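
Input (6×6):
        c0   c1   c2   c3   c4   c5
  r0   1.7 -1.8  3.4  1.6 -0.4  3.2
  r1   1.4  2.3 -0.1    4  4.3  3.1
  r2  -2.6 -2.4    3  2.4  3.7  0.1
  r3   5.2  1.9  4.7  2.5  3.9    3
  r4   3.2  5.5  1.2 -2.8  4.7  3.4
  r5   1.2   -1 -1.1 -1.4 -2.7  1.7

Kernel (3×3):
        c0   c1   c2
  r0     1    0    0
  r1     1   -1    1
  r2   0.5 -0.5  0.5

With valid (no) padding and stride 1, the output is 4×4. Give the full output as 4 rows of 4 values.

2.1 3.1 5.75 3.8
8.2 -0.85 7.25 3.6
4.85 -1.95 13.45 1.95
4.65 2.75 12.2 -0.1

Output[0,0]: The receptive field on the input at this output position is [1.7 -1.8 3.4 / 1.4 2.3 -0.1 / -2.6 -2.4 3]. Elementwise product with the kernel and sum: 1.7·1 + 1.4·1 + 2.3·-1 + -0.1·1 + -2.6·0.5 + -2.4·-0.5 + 3·0.5.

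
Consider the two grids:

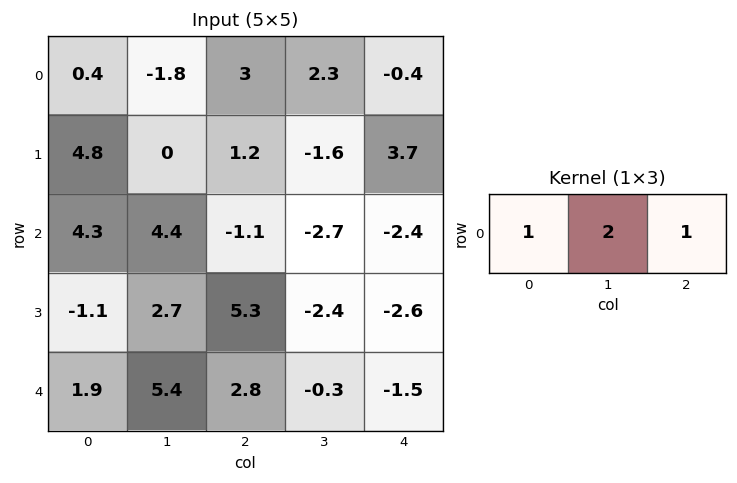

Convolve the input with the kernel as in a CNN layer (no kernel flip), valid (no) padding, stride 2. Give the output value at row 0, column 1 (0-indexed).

7.2

The receptive field on the input at this output position is [3 2.3 -0.4]. Elementwise product with the kernel and sum: 3·1 + 2.3·2 + -0.4·1.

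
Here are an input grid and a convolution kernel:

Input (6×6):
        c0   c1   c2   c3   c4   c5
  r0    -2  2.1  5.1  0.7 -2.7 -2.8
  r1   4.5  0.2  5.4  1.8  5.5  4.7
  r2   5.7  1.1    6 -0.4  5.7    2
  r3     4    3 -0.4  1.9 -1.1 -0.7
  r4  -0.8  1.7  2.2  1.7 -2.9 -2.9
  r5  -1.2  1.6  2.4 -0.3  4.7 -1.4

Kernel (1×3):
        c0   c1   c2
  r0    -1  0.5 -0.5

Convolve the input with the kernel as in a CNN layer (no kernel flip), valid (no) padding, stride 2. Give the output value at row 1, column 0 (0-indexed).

The receptive field on the input at this output position is [5.7 1.1 6]. Elementwise product with the kernel and sum: 5.7·-1 + 1.1·0.5 + 6·-0.5.

-8.15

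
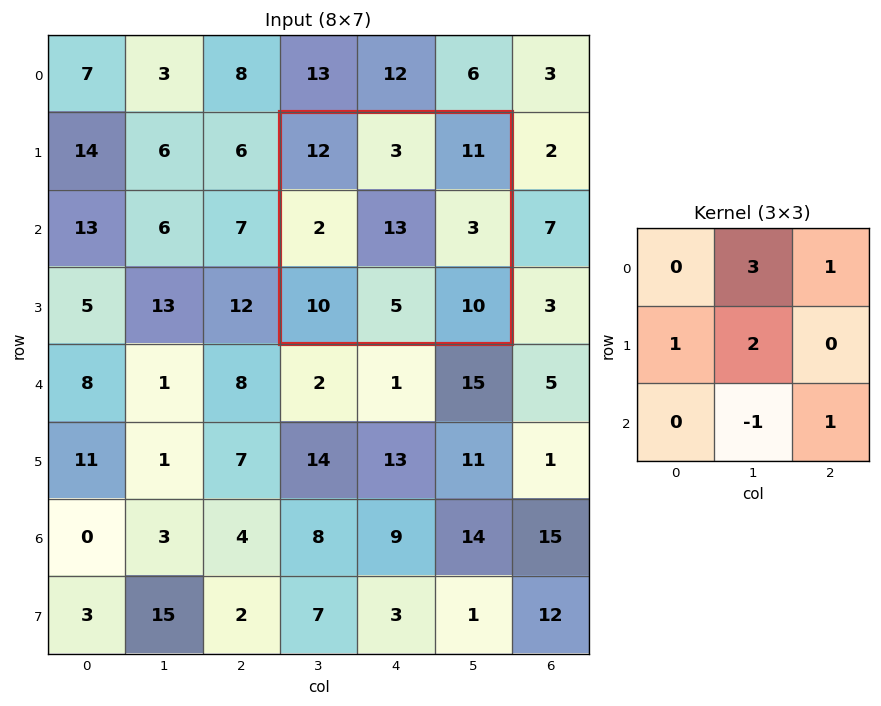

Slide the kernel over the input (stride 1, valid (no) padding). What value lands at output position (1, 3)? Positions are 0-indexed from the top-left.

The receptive field on the input at this output position is [12 3 11 / 2 13 3 / 10 5 10]. Elementwise product with the kernel and sum: 3·3 + 11·1 + 2·1 + 13·2 + 5·-1 + 10·1.

53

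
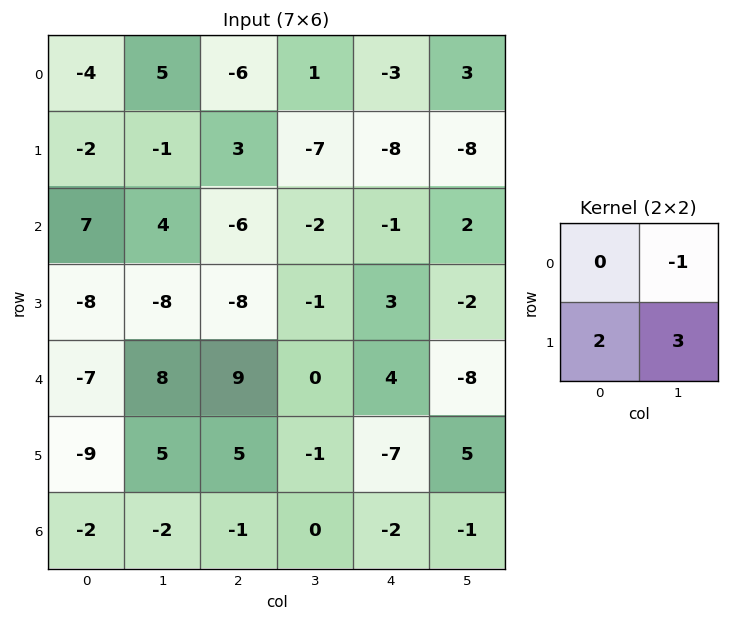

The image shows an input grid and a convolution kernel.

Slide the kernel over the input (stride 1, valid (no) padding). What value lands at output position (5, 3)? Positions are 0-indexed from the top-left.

The receptive field on the input at this output position is [-1 -7 / 0 -2]. Elementwise product with the kernel and sum: -7·-1 + 0·2 + -2·3.

1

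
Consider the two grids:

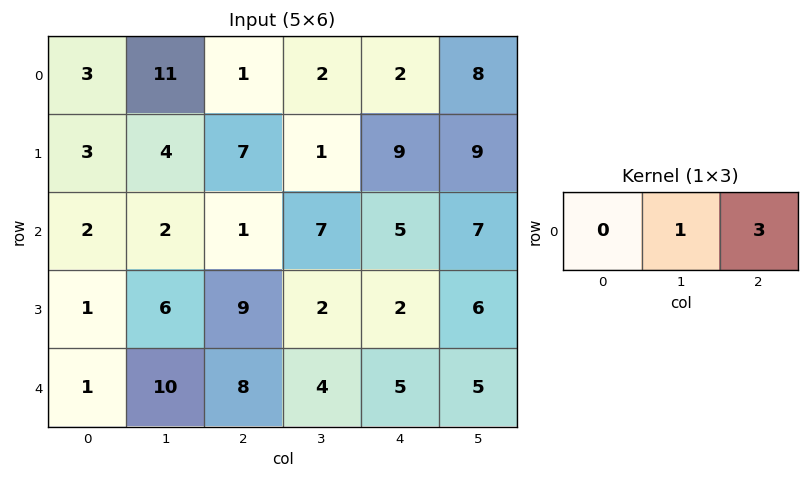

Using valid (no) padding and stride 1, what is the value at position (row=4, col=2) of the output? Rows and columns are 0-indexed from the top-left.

The receptive field on the input at this output position is [8 4 5]. Elementwise product with the kernel and sum: 4·1 + 5·3.

19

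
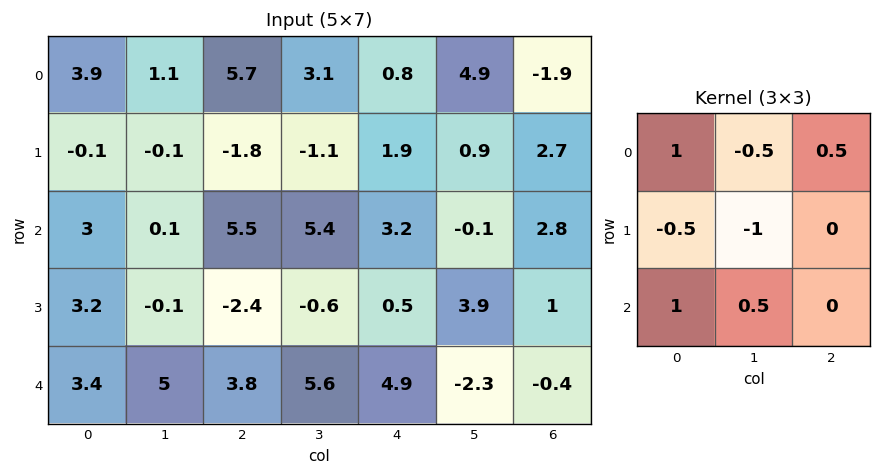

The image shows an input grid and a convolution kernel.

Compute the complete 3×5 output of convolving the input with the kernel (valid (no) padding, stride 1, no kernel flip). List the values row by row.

9.4 4.5 14.75 10.8 -1.3
0.6 -6.6 -11.15 -7.85 3.75
10.1 9.4 12.8 11.6 4.25

Output[0,0]: The receptive field on the input at this output position is [3.9 1.1 5.7 / -0.1 -0.1 -1.8 / 3 0.1 5.5]. Elementwise product with the kernel and sum: 3.9·1 + 1.1·-0.5 + 5.7·0.5 + -0.1·-0.5 + -0.1·-1 + 3·1 + 0.1·0.5.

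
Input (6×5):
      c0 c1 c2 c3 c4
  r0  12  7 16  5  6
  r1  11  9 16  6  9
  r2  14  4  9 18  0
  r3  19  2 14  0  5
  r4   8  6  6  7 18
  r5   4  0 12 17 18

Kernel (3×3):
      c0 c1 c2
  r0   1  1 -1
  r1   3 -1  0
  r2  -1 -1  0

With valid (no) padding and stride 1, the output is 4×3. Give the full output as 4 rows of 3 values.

9 16 30
21 6 8
50 -25 56
21 16 -9

Output[0,0]: The receptive field on the input at this output position is [12 7 16 / 11 9 16 / 14 4 9]. Elementwise product with the kernel and sum: 12·1 + 7·1 + 16·-1 + 11·3 + 9·-1 + 14·-1 + 4·-1.
Output[0,1]: The receptive field on the input at this output position is [7 16 5 / 9 16 6 / 4 9 18]. Elementwise product with the kernel and sum: 7·1 + 16·1 + 5·-1 + 9·3 + 16·-1 + 4·-1 + 9·-1.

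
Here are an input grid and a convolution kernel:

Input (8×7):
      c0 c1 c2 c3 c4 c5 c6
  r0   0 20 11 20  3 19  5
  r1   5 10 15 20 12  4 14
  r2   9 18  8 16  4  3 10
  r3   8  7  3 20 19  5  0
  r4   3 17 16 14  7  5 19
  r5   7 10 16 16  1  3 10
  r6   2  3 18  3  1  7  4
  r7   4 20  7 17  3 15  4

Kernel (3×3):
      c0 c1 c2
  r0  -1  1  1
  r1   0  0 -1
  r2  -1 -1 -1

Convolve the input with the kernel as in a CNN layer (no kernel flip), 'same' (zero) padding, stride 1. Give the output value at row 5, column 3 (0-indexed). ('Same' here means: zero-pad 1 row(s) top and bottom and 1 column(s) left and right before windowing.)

-18

The receptive field on the zero-padded input at this output position is [16 14 7 / 16 16 1 / 18 3 1]. Elementwise product with the kernel and sum: 16·-1 + 14·1 + 7·1 + 1·-1 + 18·-1 + 3·-1 + 1·-1.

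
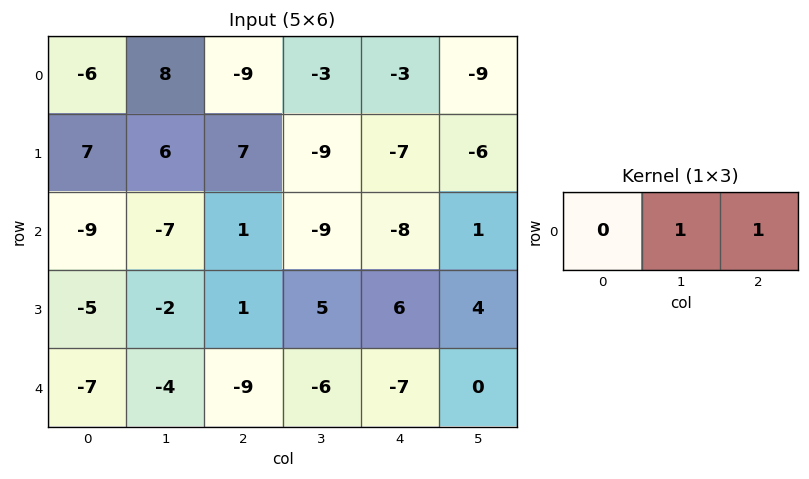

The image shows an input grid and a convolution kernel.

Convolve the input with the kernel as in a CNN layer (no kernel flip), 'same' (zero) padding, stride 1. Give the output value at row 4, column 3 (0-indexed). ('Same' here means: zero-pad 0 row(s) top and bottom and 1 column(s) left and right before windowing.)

The receptive field on the zero-padded input at this output position is [-9 -6 -7]. Elementwise product with the kernel and sum: -6·1 + -7·1.

-13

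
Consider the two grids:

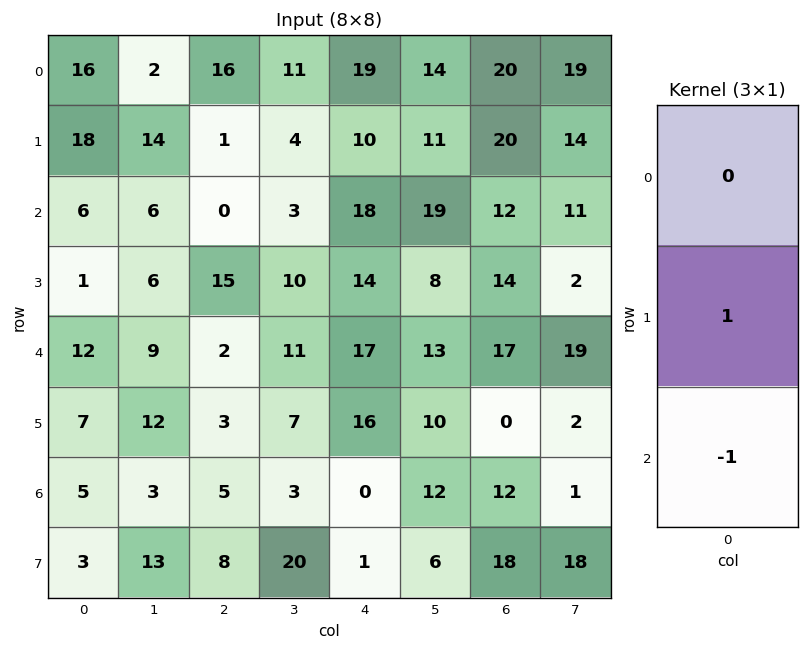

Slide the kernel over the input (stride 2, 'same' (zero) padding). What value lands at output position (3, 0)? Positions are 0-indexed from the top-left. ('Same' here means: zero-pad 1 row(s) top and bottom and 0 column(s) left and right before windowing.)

The receptive field on the zero-padded input at this output position is [7 / 5 / 3]. Elementwise product with the kernel and sum: 5·1 + 3·-1.

2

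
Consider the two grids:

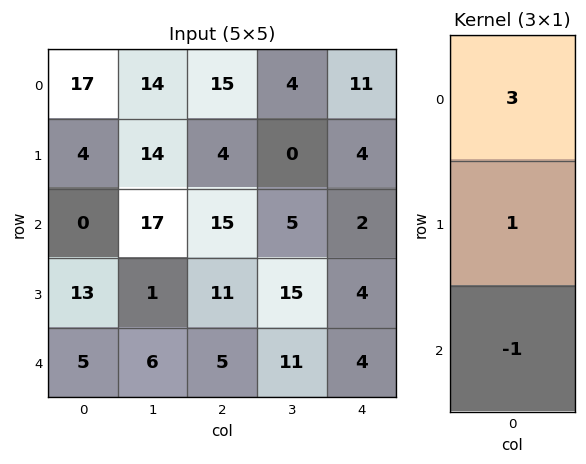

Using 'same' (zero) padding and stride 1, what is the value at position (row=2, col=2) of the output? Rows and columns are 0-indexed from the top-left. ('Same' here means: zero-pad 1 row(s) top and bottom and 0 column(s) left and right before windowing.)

16

The receptive field on the zero-padded input at this output position is [4 / 15 / 11]. Elementwise product with the kernel and sum: 4·3 + 15·1 + 11·-1.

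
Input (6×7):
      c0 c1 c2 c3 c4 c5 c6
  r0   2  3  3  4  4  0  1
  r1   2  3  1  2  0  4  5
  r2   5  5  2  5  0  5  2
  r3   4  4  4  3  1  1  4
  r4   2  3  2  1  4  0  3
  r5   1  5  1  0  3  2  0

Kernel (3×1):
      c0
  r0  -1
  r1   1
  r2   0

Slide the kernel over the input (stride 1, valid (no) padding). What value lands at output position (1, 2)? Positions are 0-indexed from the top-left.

The receptive field on the input at this output position is [1 / 2 / 4]. Elementwise product with the kernel and sum: 1·-1 + 2·1.

1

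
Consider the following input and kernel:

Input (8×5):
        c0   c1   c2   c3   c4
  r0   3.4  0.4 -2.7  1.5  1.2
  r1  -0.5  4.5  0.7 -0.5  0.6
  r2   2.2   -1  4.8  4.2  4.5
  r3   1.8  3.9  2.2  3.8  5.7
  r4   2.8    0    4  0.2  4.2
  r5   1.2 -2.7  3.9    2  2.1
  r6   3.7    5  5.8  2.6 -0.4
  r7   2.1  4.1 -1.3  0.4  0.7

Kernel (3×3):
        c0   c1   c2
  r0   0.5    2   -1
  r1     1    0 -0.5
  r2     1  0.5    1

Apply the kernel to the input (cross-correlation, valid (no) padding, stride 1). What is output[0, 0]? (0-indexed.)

10.85

The receptive field on the input at this output position is [3.4 0.4 -2.7 / -0.5 4.5 0.7 / 2.2 -1 4.8]. Elementwise product with the kernel and sum: 3.4·0.5 + 0.4·2 + -2.7·-1 + -0.5·1 + 0.7·-0.5 + 2.2·1 + -1·0.5 + 4.8·1.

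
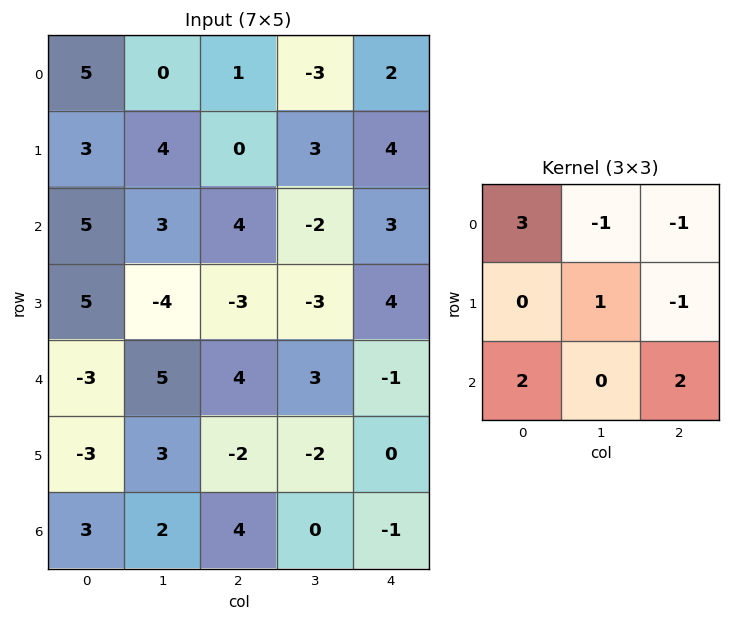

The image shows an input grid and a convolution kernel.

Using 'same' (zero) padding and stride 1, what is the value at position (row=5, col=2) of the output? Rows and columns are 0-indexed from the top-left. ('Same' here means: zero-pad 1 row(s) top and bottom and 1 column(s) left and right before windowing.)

12

The receptive field on the zero-padded input at this output position is [5 4 3 / 3 -2 -2 / 2 4 0]. Elementwise product with the kernel and sum: 5·3 + 4·-1 + 3·-1 + -2·1 + -2·-1 + 2·2 + 0·2.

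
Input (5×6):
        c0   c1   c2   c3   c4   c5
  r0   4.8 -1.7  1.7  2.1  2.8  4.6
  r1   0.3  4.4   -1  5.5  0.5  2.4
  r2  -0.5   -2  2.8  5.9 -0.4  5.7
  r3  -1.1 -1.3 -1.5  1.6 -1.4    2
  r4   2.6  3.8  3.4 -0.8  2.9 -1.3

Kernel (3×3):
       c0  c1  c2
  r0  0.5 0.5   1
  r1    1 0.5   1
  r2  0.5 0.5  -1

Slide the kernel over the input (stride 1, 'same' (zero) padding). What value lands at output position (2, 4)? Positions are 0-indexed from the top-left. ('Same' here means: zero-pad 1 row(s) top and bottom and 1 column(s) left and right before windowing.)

The receptive field on the zero-padded input at this output position is [5.5 0.5 2.4 / 5.9 -0.4 5.7 / 1.6 -1.4 2]. Elementwise product with the kernel and sum: 5.5·0.5 + 0.5·0.5 + 2.4·1 + 5.9·1 + -0.4·0.5 + 5.7·1 + 1.6·0.5 + -1.4·0.5 + 2·-1.

14.9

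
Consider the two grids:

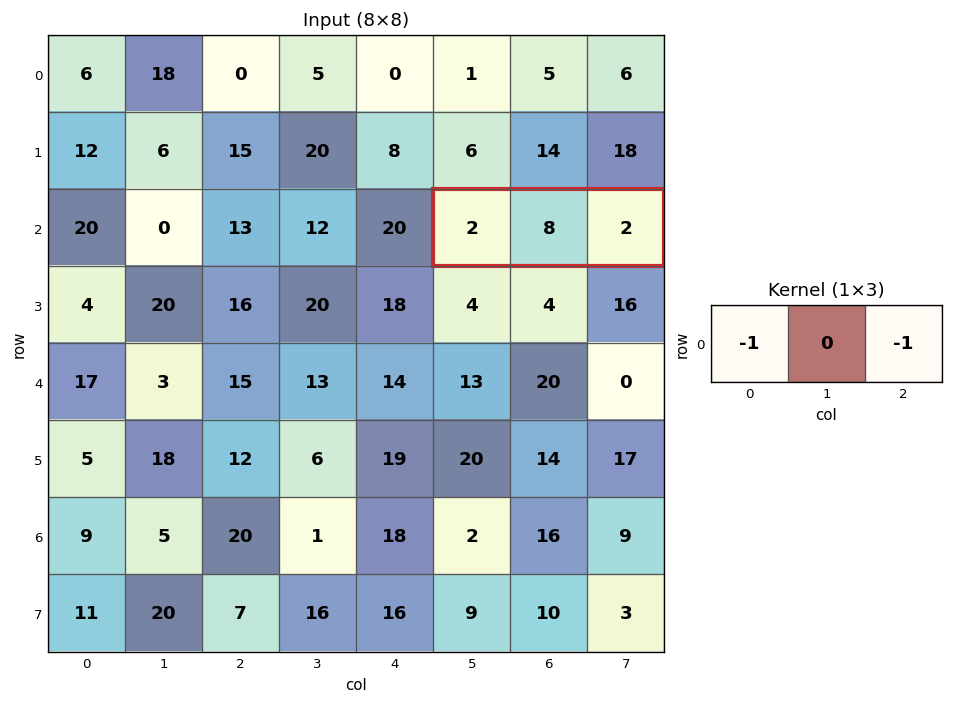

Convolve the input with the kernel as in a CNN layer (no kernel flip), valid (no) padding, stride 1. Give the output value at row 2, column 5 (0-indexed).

-4

The receptive field on the input at this output position is [2 8 2]. Elementwise product with the kernel and sum: 2·-1 + 2·-1.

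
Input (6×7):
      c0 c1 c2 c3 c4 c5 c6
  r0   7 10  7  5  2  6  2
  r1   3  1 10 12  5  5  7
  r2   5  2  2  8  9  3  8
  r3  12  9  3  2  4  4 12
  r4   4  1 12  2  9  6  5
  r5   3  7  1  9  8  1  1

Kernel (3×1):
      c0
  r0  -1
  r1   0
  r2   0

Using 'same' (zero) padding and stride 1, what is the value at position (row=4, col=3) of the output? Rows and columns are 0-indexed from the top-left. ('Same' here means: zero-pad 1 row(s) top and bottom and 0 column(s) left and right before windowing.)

The receptive field on the zero-padded input at this output position is [2 / 2 / 9]. Elementwise product with the kernel and sum: 2·-1.

-2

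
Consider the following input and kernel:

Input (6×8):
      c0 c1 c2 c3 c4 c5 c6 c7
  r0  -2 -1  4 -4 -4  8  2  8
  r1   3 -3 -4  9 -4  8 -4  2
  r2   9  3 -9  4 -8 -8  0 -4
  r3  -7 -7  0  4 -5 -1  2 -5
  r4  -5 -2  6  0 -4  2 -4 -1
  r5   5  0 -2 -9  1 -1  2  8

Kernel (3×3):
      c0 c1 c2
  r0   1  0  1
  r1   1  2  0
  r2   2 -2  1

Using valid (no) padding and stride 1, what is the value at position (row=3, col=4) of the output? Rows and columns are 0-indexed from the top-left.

The receptive field on the input at this output position is [-5 -1 2 / -4 2 -4 / 1 -1 2]. Elementwise product with the kernel and sum: -5·1 + 2·1 + -4·1 + 2·2 + 1·2 + -1·-2 + 2·1.

3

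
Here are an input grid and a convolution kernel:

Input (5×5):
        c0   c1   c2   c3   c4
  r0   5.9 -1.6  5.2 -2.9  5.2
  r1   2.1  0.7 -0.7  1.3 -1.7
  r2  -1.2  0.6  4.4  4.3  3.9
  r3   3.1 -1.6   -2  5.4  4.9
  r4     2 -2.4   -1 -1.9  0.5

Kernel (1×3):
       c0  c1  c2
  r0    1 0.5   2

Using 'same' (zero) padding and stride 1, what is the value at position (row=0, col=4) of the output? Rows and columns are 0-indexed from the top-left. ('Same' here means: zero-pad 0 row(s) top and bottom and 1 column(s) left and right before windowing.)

The receptive field on the zero-padded input at this output position is [-2.9 5.2 0]. Elementwise product with the kernel and sum: -2.9·1 + 5.2·0.5 + 0·2.

-0.3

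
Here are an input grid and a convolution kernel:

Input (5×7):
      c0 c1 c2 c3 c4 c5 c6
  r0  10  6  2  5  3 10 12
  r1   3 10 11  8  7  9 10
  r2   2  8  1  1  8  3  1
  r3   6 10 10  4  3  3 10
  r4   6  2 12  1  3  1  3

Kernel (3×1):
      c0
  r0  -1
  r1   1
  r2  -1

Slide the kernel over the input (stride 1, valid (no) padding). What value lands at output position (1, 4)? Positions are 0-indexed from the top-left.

The receptive field on the input at this output position is [7 / 8 / 3]. Elementwise product with the kernel and sum: 7·-1 + 8·1 + 3·-1.

-2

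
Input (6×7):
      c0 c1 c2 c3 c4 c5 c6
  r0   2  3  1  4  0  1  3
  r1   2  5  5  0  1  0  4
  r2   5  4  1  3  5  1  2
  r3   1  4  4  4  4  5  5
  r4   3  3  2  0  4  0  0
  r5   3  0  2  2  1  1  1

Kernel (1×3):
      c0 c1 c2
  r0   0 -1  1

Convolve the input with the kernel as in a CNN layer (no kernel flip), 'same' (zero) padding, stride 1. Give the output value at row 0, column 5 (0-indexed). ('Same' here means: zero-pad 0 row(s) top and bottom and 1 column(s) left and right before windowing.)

2

The receptive field on the zero-padded input at this output position is [0 1 3]. Elementwise product with the kernel and sum: 1·-1 + 3·1.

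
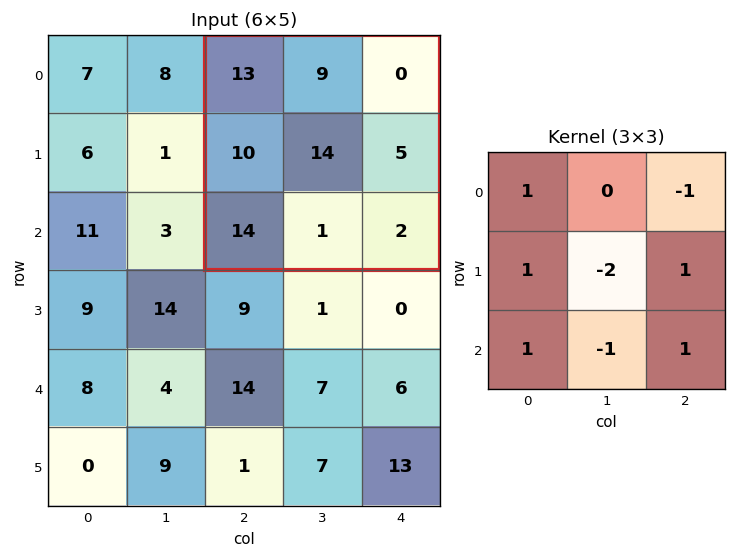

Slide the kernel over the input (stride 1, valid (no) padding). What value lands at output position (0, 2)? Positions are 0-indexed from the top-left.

15

The receptive field on the input at this output position is [13 9 0 / 10 14 5 / 14 1 2]. Elementwise product with the kernel and sum: 13·1 + 0·-1 + 10·1 + 14·-2 + 5·1 + 14·1 + 1·-1 + 2·1.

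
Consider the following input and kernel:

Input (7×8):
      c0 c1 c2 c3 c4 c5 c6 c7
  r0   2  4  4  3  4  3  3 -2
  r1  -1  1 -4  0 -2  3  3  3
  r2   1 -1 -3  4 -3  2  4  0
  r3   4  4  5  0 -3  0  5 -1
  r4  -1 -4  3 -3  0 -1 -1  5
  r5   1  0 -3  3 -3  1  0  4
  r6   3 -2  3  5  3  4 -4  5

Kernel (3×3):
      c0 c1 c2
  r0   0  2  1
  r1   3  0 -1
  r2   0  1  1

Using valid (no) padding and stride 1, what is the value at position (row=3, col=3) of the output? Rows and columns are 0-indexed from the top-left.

-16

The receptive field on the input at this output position is [0 -3 0 / -3 0 -1 / 3 -3 1]. Elementwise product with the kernel and sum: -3·2 + 0·1 + -3·3 + -1·-1 + -3·1 + 1·1.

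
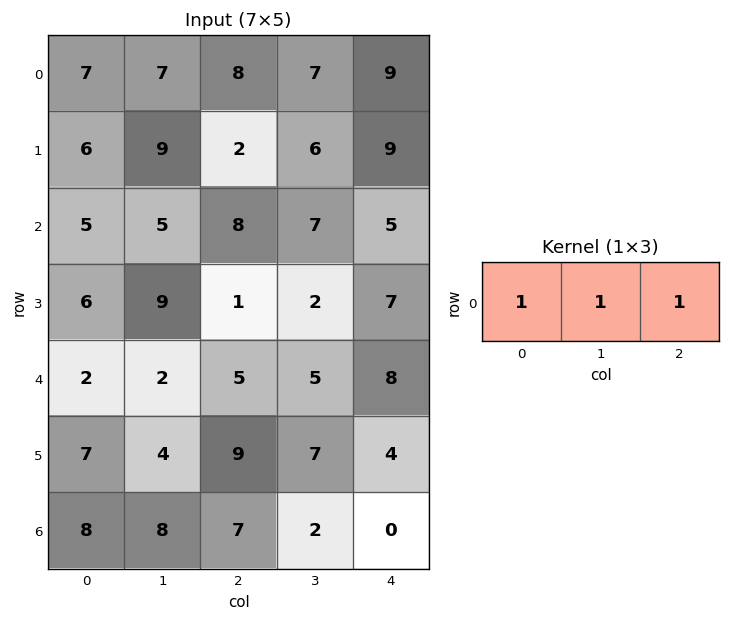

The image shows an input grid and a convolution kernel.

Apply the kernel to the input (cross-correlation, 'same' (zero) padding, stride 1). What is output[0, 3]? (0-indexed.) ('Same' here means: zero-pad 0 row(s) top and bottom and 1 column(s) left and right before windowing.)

The receptive field on the zero-padded input at this output position is [8 7 9]. Elementwise product with the kernel and sum: 8·1 + 7·1 + 9·1.

24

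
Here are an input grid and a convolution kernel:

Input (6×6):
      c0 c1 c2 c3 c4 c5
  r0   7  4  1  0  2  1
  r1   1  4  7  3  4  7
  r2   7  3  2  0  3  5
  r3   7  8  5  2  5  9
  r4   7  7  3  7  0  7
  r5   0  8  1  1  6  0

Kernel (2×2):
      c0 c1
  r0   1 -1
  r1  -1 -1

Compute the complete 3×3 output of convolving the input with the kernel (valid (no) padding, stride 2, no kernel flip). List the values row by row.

-2 -9 -10
-11 -5 -16
-8 -6 -13

Output[0,0]: The receptive field on the input at this output position is [7 4 / 1 4]. Elementwise product with the kernel and sum: 7·1 + 4·-1 + 1·-1 + 4·-1.
Output[0,1]: The receptive field on the input at this output position is [1 0 / 7 3]. Elementwise product with the kernel and sum: 1·1 + 0·-1 + 7·-1 + 3·-1.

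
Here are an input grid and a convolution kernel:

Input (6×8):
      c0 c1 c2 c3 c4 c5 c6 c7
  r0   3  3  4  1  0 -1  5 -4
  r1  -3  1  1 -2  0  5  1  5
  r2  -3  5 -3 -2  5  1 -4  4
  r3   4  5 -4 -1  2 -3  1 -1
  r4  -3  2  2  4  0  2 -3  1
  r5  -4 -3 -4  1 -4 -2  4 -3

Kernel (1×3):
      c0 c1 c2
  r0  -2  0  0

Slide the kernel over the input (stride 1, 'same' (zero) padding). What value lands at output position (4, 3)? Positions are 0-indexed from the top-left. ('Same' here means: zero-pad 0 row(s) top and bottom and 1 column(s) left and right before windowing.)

The receptive field on the zero-padded input at this output position is [2 4 0]. Elementwise product with the kernel and sum: 2·-2.

-4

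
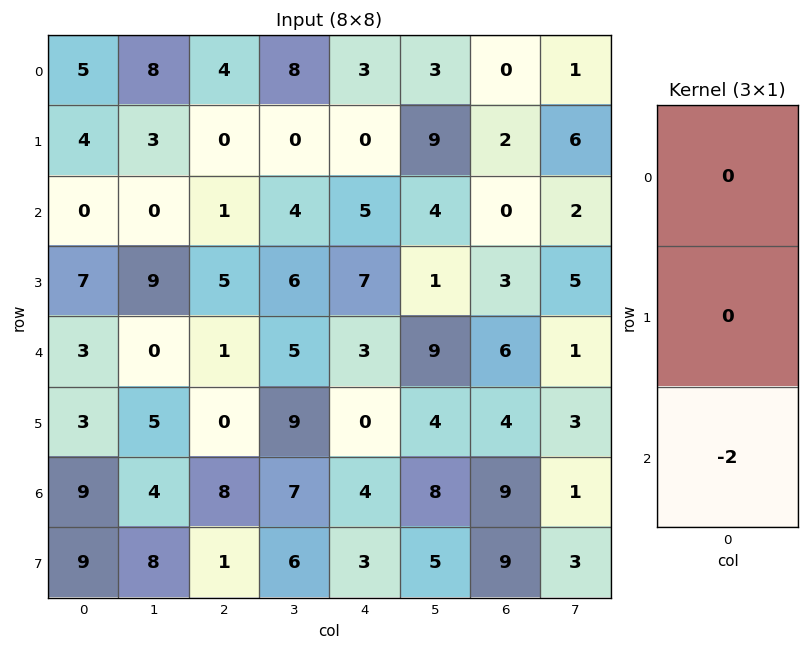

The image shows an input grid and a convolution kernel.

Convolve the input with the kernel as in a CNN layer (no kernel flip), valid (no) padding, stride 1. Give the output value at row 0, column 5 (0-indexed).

-8

The receptive field on the input at this output position is [3 / 9 / 4]. Elementwise product with the kernel and sum: 4·-2.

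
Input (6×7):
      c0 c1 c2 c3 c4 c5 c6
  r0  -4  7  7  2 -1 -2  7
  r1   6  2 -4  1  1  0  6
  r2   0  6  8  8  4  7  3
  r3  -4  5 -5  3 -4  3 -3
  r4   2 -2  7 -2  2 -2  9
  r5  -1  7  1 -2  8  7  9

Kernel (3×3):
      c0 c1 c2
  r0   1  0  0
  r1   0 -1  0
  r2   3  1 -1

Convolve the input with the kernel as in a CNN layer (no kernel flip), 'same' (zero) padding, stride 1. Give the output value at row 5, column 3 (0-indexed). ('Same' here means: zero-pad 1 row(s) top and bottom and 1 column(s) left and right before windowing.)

The receptive field on the zero-padded input at this output position is [7 -2 2 / 1 -2 8 / 0 0 0]. Elementwise product with the kernel and sum: 7·1 + -2·-1 + 0·3 + 0·1 + 0·-1.

9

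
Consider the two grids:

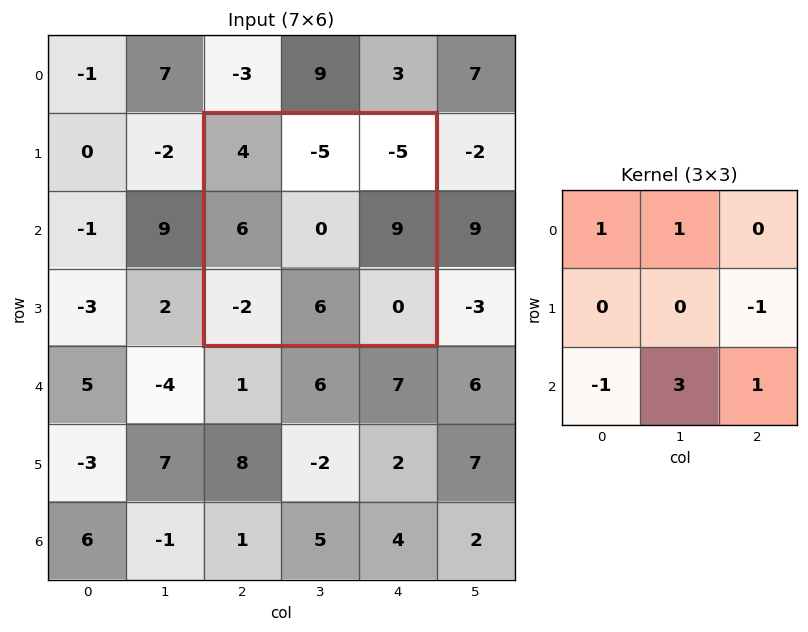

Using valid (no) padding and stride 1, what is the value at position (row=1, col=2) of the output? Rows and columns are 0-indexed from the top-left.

10

The receptive field on the input at this output position is [4 -5 -5 / 6 0 9 / -2 6 0]. Elementwise product with the kernel and sum: 4·1 + -5·1 + 9·-1 + -2·-1 + 6·3 + 0·1.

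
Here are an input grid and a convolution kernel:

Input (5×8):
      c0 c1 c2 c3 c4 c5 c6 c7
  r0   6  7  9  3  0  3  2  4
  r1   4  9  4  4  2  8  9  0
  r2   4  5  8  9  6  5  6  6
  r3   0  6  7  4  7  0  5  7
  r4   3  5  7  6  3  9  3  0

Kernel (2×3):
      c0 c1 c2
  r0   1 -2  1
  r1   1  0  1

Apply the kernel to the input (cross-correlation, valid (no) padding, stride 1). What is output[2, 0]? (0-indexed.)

9

The receptive field on the input at this output position is [4 5 8 / 0 6 7]. Elementwise product with the kernel and sum: 4·1 + 5·-2 + 8·1 + 0·1 + 7·1.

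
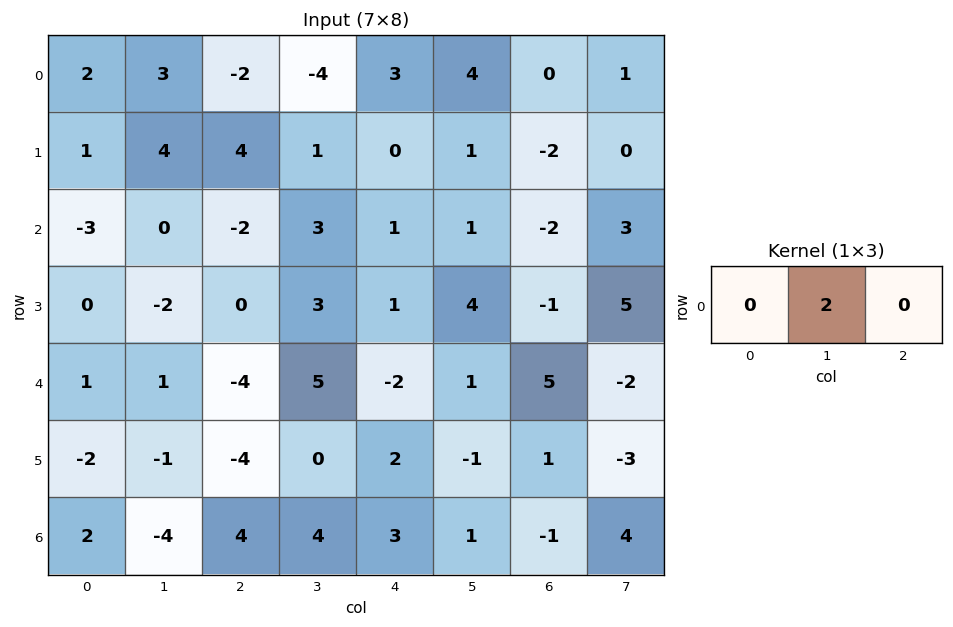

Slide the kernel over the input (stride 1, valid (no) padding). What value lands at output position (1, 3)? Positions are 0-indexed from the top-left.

0

The receptive field on the input at this output position is [1 0 1]. Elementwise product with the kernel and sum: 0·2.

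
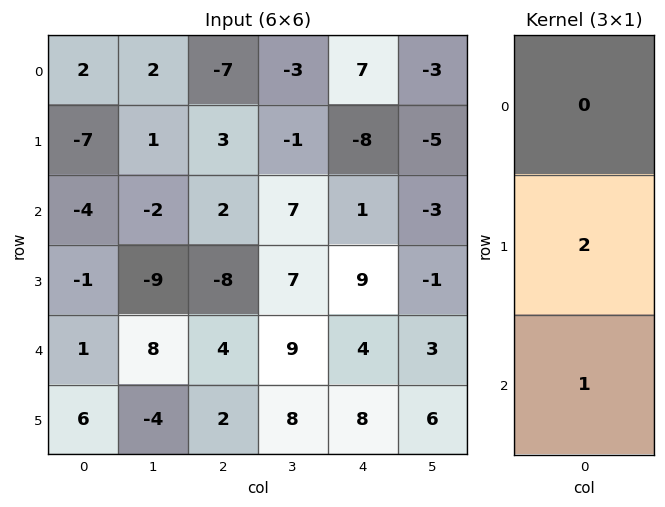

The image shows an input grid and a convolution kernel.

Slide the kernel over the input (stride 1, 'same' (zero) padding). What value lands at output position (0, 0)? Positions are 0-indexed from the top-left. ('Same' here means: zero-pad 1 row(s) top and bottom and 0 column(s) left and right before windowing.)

The receptive field on the zero-padded input at this output position is [0 / 2 / -7]. Elementwise product with the kernel and sum: 2·2 + -7·1.

-3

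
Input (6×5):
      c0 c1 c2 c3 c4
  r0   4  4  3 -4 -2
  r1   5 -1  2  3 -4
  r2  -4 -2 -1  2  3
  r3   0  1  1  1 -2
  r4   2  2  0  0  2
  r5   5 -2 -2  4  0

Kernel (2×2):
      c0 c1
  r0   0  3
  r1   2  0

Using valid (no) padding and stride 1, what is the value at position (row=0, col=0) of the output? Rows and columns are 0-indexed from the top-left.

The receptive field on the input at this output position is [4 4 / 5 -1]. Elementwise product with the kernel and sum: 4·3 + 5·2.

22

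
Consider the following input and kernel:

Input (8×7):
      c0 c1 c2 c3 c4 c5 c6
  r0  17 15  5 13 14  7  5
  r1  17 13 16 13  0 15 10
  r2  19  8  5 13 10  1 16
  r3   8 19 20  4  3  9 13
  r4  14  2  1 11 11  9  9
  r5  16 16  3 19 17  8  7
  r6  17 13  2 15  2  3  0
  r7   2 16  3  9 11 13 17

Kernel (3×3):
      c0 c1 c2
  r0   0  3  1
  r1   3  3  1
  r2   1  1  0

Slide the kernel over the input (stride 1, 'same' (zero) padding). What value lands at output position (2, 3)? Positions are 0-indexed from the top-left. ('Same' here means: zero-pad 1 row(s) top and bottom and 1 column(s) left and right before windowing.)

The receptive field on the zero-padded input at this output position is [16 13 0 / 5 13 10 / 20 4 3]. Elementwise product with the kernel and sum: 13·3 + 0·1 + 5·3 + 13·3 + 10·1 + 20·1 + 4·1.

127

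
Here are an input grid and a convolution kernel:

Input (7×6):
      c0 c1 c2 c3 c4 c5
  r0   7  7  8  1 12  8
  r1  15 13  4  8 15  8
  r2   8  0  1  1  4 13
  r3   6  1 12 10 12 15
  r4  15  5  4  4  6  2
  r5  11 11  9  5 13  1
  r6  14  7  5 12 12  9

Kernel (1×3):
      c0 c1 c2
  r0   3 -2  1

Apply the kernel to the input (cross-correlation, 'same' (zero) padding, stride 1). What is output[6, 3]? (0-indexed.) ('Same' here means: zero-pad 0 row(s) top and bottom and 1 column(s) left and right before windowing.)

3

The receptive field on the zero-padded input at this output position is [5 12 12]. Elementwise product with the kernel and sum: 5·3 + 12·-2 + 12·1.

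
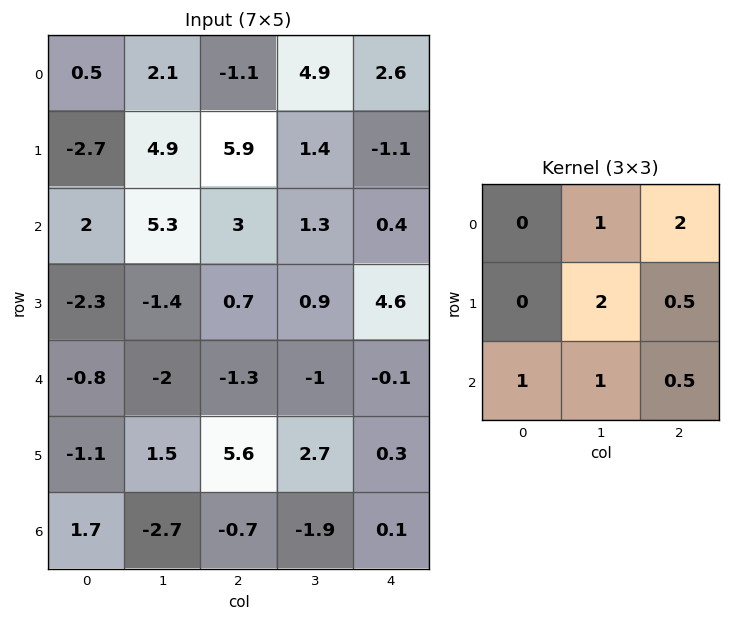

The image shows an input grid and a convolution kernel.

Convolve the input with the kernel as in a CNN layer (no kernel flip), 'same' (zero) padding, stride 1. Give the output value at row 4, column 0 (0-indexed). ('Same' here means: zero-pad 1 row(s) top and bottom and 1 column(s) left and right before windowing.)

-8.05

The receptive field on the zero-padded input at this output position is [0 -2.3 -1.4 / 0 -0.8 -2 / 0 -1.1 1.5]. Elementwise product with the kernel and sum: -2.3·1 + -1.4·2 + -0.8·2 + -2·0.5 + 0·1 + -1.1·1 + 1.5·0.5.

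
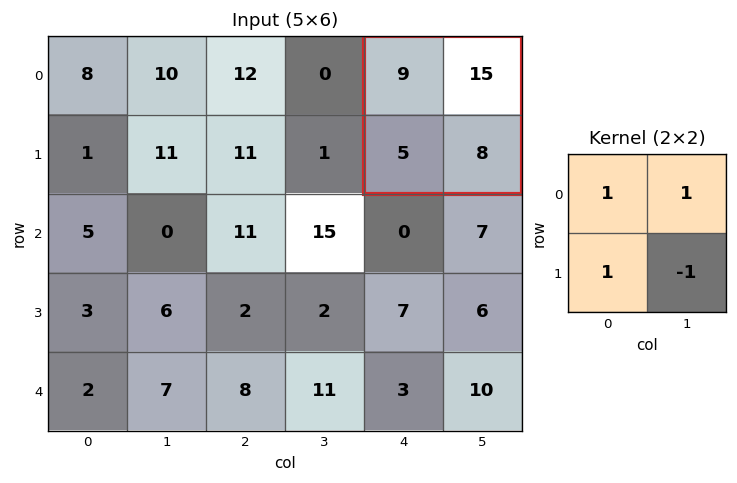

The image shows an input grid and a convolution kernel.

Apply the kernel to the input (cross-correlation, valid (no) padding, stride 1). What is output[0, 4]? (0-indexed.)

The receptive field on the input at this output position is [9 15 / 5 8]. Elementwise product with the kernel and sum: 9·1 + 15·1 + 5·1 + 8·-1.

21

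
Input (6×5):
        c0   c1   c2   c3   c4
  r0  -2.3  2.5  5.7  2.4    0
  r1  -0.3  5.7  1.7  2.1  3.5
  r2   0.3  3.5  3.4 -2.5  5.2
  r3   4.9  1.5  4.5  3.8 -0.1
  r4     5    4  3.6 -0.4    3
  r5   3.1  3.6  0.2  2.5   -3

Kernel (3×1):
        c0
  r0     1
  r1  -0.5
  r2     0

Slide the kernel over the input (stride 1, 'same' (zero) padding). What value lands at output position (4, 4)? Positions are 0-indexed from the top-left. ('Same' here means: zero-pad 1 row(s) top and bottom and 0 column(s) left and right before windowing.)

-1.6

The receptive field on the zero-padded input at this output position is [-0.1 / 3 / -3]. Elementwise product with the kernel and sum: -0.1·1 + 3·-0.5.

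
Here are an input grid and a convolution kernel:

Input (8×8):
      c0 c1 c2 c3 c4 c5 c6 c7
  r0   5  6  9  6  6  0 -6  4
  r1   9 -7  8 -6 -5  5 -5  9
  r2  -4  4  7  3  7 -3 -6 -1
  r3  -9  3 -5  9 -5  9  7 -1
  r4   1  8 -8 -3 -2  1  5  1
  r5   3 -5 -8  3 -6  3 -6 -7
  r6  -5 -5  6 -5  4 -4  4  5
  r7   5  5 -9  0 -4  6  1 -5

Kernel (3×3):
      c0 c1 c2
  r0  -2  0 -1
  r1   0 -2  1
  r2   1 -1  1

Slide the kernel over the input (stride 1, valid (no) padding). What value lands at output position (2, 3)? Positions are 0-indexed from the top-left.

16

The receptive field on the input at this output position is [3 7 -3 / 9 -5 9 / -3 -2 1]. Elementwise product with the kernel and sum: 3·-2 + -3·-1 + -5·-2 + 9·1 + -3·1 + -2·-1 + 1·1.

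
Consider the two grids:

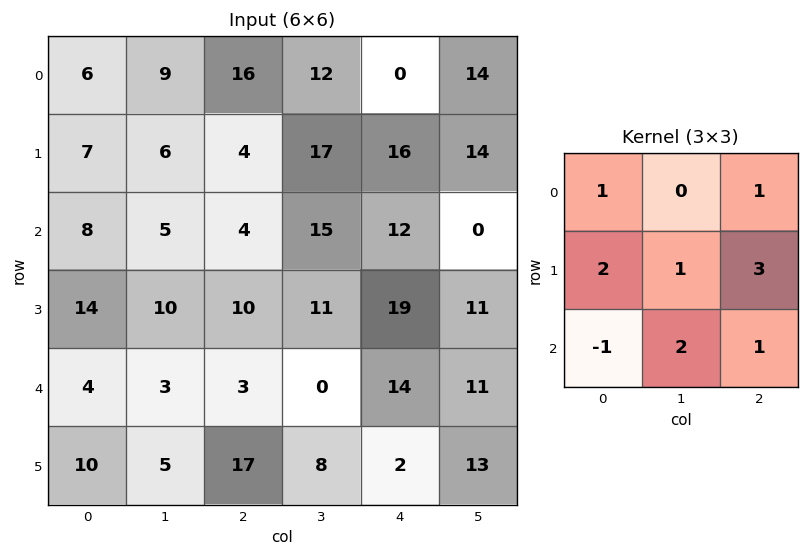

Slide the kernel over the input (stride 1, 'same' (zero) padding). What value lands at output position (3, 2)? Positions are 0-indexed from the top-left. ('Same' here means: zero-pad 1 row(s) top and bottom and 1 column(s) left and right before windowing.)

The receptive field on the zero-padded input at this output position is [5 4 15 / 10 10 11 / 3 3 0]. Elementwise product with the kernel and sum: 5·1 + 15·1 + 10·2 + 10·1 + 11·3 + 3·-1 + 3·2 + 0·1.

86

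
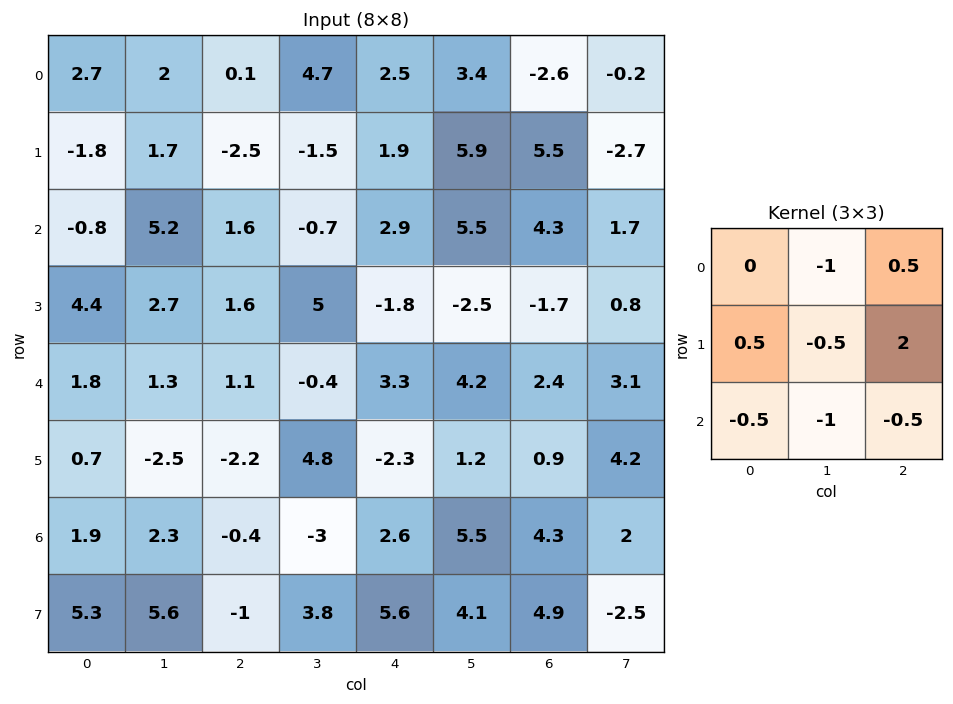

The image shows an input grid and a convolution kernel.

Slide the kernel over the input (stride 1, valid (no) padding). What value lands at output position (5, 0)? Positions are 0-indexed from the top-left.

The receptive field on the input at this output position is [0.7 -2.5 -2.2 / 1.9 2.3 -0.4 / 5.3 5.6 -1]. Elementwise product with the kernel and sum: -2.5·-1 + -2.2·0.5 + 1.9·0.5 + 2.3·-0.5 + -0.4·2 + 5.3·-0.5 + 5.6·-1 + -1·-0.5.

-7.35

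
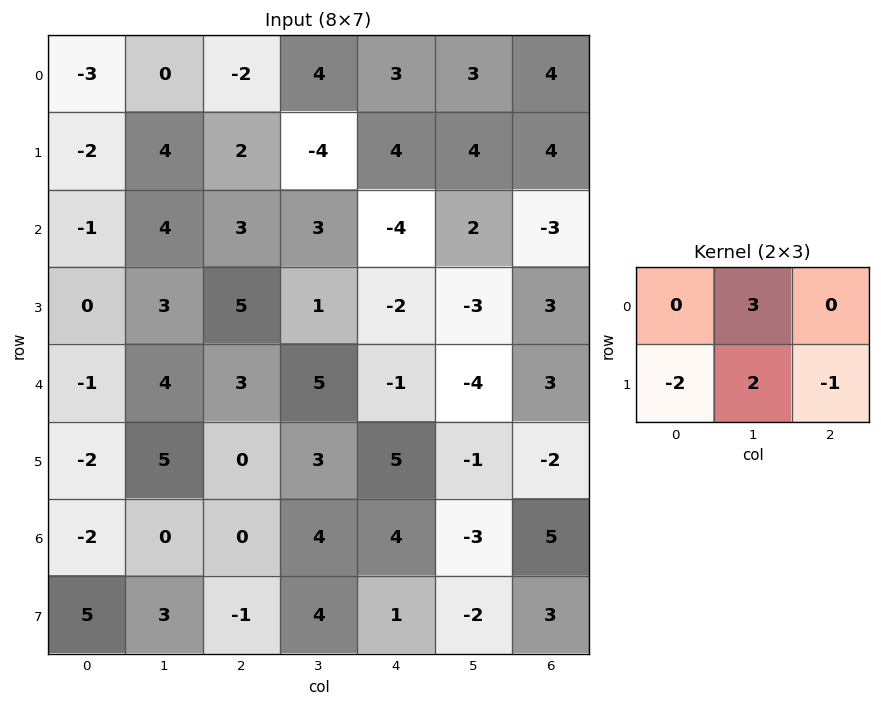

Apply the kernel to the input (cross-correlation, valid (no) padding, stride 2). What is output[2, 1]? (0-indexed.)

16

The receptive field on the input at this output position is [3 5 -1 / 0 3 5]. Elementwise product with the kernel and sum: 5·3 + 0·-2 + 3·2 + 5·-1.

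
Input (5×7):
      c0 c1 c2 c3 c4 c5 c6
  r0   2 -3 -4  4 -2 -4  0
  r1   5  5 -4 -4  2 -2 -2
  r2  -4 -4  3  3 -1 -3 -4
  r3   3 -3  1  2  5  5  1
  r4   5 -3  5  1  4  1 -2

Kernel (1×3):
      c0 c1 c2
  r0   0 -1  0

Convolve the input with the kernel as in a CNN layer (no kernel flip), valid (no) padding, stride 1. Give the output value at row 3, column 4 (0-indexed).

-5

The receptive field on the input at this output position is [5 5 1]. Elementwise product with the kernel and sum: 5·-1.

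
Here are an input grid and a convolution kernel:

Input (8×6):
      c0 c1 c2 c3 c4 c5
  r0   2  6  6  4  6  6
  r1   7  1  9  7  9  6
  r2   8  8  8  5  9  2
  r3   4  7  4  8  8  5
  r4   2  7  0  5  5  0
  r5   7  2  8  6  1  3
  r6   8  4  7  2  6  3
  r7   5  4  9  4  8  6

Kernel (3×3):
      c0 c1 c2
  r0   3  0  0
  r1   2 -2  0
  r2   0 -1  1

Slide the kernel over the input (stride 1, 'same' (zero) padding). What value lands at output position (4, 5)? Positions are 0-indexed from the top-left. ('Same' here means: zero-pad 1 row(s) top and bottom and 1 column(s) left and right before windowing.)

31

The receptive field on the zero-padded input at this output position is [8 5 0 / 5 0 0 / 1 3 0]. Elementwise product with the kernel and sum: 8·3 + 5·2 + 0·-2 + 3·-1 + 0·1.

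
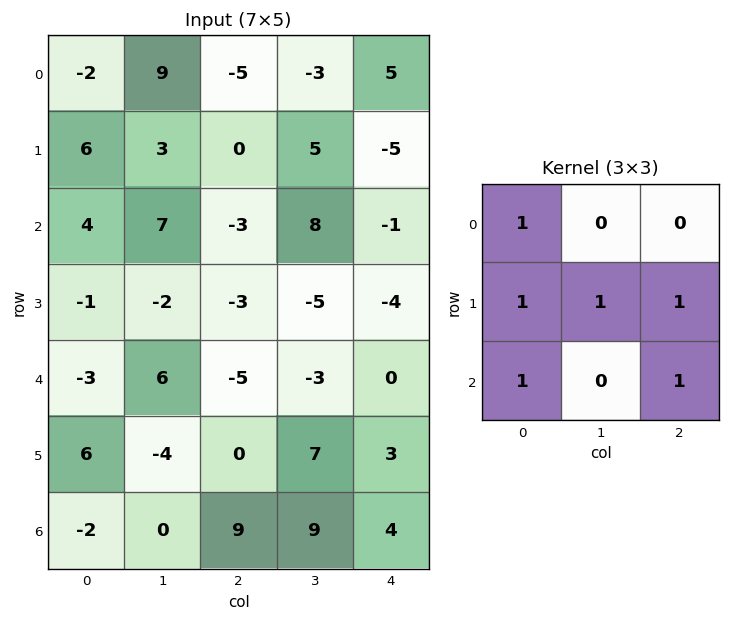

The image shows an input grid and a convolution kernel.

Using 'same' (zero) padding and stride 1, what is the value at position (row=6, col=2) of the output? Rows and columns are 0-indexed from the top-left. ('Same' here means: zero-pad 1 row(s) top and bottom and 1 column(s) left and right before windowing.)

The receptive field on the zero-padded input at this output position is [-4 0 7 / 0 9 9 / 0 0 0]. Elementwise product with the kernel and sum: -4·1 + 0·1 + 9·1 + 9·1 + 0·1 + 0·1.

14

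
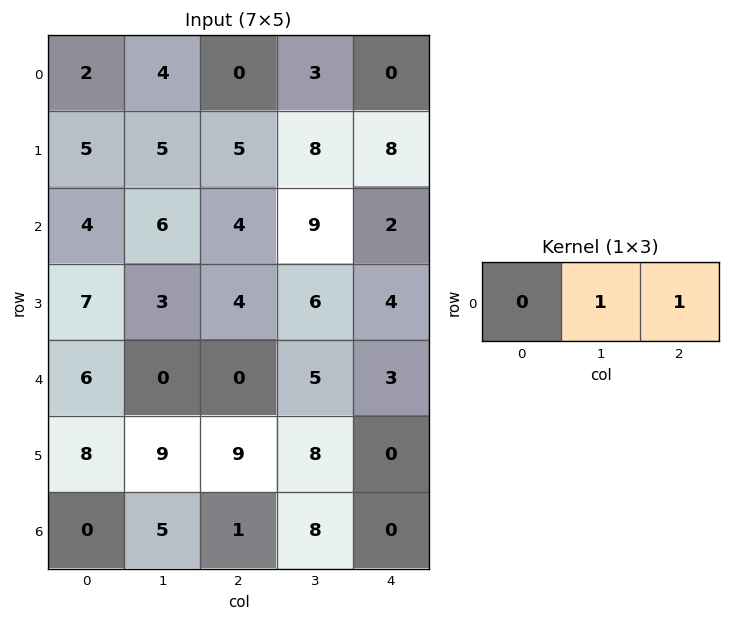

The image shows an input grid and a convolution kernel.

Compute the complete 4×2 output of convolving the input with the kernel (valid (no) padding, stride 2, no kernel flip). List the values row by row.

4 3
10 11
0 8
6 8

Output[0,0]: The receptive field on the input at this output position is [2 4 0]. Elementwise product with the kernel and sum: 4·1 + 0·1.
Output[0,1]: The receptive field on the input at this output position is [0 3 0]. Elementwise product with the kernel and sum: 3·1 + 0·1.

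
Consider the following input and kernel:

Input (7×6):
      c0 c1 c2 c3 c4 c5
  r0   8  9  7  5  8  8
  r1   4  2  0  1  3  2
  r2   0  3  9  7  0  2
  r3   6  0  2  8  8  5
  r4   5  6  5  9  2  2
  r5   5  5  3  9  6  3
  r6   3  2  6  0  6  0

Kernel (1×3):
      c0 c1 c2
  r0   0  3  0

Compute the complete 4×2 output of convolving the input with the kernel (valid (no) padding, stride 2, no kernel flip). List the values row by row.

Output[0,0]: The receptive field on the input at this output position is [8 9 7]. Elementwise product with the kernel and sum: 9·3.
Output[0,1]: The receptive field on the input at this output position is [7 5 8]. Elementwise product with the kernel and sum: 5·3.

27 15
9 21
18 27
6 0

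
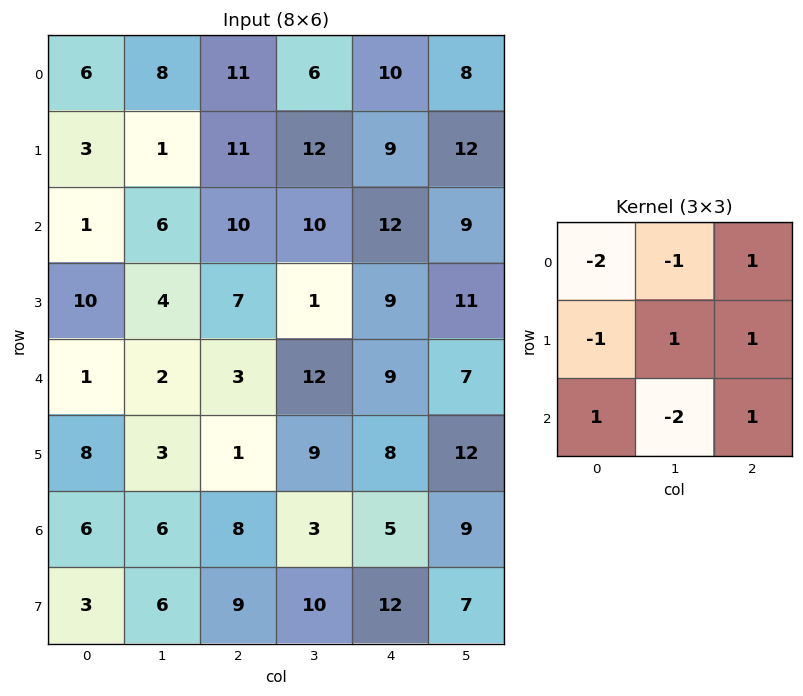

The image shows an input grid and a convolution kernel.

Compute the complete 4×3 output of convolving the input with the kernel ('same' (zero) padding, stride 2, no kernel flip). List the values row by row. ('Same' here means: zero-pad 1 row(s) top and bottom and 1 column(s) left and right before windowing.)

Output[0,0]: The receptive field on the zero-padded input at this output position is [0 0 0 / 0 6 8 / 0 3 1]. Elementwise product with the kernel and sum: 0·-2 + 0·-1 + 0·1 + 0·-1 + 6·1 + 8·1 + 0·1 + 3·-2 + 1·1.
Output[0,1]: The receptive field on the zero-padded input at this output position is [0 0 0 / 8 11 6 / 1 11 12]. Elementwise product with the kernel and sum: 0·-2 + 0·-1 + 0·1 + 8·-1 + 11·1 + 6·1 + 1·1 + 11·-2 + 12·1.

9 0 18
-11 4 -16
-16 9 9
7 5 -10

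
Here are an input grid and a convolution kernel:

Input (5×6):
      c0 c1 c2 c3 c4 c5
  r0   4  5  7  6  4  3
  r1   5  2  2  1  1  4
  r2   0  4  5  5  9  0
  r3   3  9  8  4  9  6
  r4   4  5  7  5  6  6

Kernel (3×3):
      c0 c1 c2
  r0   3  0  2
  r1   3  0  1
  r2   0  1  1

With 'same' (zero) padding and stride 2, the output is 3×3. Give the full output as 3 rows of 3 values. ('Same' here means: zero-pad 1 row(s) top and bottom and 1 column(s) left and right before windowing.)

Output[0,0]: The receptive field on the zero-padded input at this output position is [0 0 0 / 0 4 5 / 0 5 2]. Elementwise product with the kernel and sum: 0·3 + 0·2 + 0·3 + 5·1 + 5·1 + 2·1.
Output[0,1]: The receptive field on the zero-padded input at this output position is [0 0 0 / 5 7 6 / 2 2 1]. Elementwise product with the kernel and sum: 0·3 + 0·2 + 5·3 + 6·1 + 2·1 + 1·1.

12 24 26
20 37 41
23 55 45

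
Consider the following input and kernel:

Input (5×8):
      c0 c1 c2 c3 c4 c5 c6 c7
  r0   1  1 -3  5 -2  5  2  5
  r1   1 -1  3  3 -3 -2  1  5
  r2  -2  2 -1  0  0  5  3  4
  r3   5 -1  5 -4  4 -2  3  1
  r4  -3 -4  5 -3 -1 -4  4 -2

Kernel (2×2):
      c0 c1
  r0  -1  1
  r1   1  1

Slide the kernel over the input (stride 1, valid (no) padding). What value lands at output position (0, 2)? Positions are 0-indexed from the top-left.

14

The receptive field on the input at this output position is [-3 5 / 3 3]. Elementwise product with the kernel and sum: -3·-1 + 5·1 + 3·1 + 3·1.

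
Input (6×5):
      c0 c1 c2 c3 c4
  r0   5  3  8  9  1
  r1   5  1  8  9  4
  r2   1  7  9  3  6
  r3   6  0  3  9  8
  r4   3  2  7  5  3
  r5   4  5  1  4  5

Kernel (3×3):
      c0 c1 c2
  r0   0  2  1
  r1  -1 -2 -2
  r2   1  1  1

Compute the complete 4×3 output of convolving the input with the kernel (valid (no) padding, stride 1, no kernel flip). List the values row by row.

8 9 3
-14 6 15
23 11 -10
-8 -1 13

Output[0,0]: The receptive field on the input at this output position is [5 3 8 / 5 1 8 / 1 7 9]. Elementwise product with the kernel and sum: 3·2 + 8·1 + 5·-1 + 1·-2 + 8·-2 + 1·1 + 7·1 + 9·1.
Output[0,1]: The receptive field on the input at this output position is [3 8 9 / 1 8 9 / 7 9 3]. Elementwise product with the kernel and sum: 8·2 + 9·1 + 1·-1 + 8·-2 + 9·-2 + 7·1 + 9·1 + 3·1.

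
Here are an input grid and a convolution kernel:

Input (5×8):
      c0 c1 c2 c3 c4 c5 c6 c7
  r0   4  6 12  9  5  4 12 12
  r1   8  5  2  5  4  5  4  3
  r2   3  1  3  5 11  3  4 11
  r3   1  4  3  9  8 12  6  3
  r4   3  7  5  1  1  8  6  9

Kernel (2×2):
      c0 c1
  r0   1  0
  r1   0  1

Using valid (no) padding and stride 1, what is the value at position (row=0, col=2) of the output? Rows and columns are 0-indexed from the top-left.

17

The receptive field on the input at this output position is [12 9 / 2 5]. Elementwise product with the kernel and sum: 12·1 + 5·1.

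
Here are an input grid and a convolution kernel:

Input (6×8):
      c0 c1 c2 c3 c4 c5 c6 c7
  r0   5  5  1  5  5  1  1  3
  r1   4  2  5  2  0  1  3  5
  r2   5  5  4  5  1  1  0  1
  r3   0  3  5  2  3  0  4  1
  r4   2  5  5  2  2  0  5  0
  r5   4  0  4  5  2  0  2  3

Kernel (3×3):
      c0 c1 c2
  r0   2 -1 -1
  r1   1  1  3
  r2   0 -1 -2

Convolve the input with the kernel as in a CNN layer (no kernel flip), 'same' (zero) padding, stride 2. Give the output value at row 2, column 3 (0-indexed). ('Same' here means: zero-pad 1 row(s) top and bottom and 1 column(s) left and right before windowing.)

The receptive field on the zero-padded input at this output position is [0 4 1 / 0 5 0 / 0 2 3]. Elementwise product with the kernel and sum: 0·2 + 4·-1 + 1·-1 + 0·1 + 5·1 + 0·3 + 2·-1 + 3·-2.

-8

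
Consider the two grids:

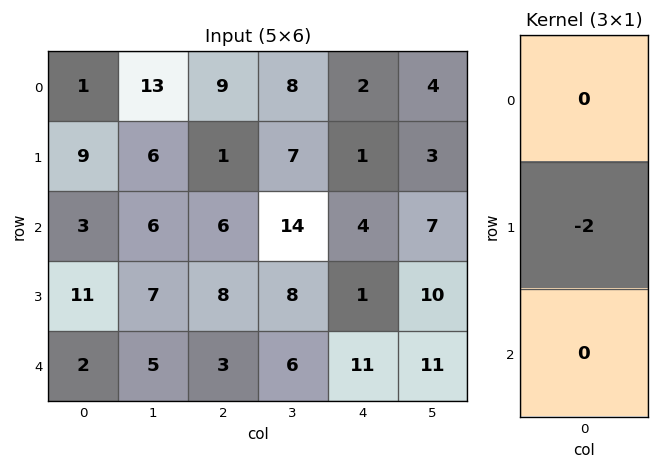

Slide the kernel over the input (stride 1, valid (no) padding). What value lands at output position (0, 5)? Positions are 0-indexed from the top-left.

The receptive field on the input at this output position is [4 / 3 / 7]. Elementwise product with the kernel and sum: 3·-2.

-6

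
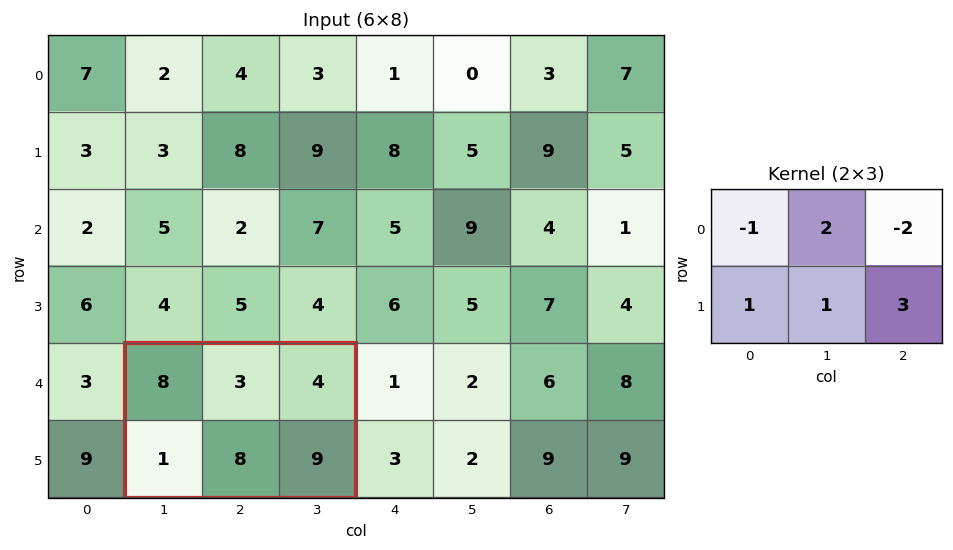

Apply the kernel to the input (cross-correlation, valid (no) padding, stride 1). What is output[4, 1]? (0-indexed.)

The receptive field on the input at this output position is [8 3 4 / 1 8 9]. Elementwise product with the kernel and sum: 8·-1 + 3·2 + 4·-2 + 1·1 + 8·1 + 9·3.

26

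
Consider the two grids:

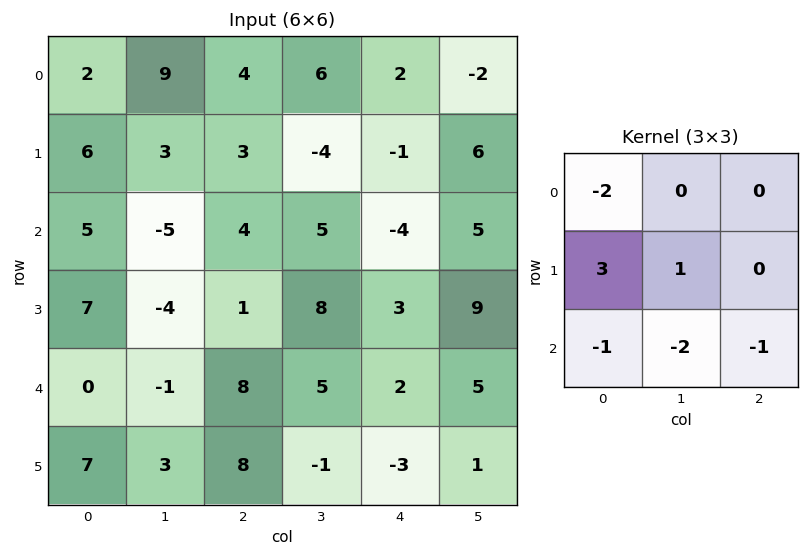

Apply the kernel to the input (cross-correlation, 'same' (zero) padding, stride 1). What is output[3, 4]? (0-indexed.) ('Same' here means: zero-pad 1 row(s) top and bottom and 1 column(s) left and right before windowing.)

The receptive field on the zero-padded input at this output position is [5 -4 5 / 8 3 9 / 5 2 5]. Elementwise product with the kernel and sum: 5·-2 + 8·3 + 3·1 + 5·-1 + 2·-2 + 5·-1.

3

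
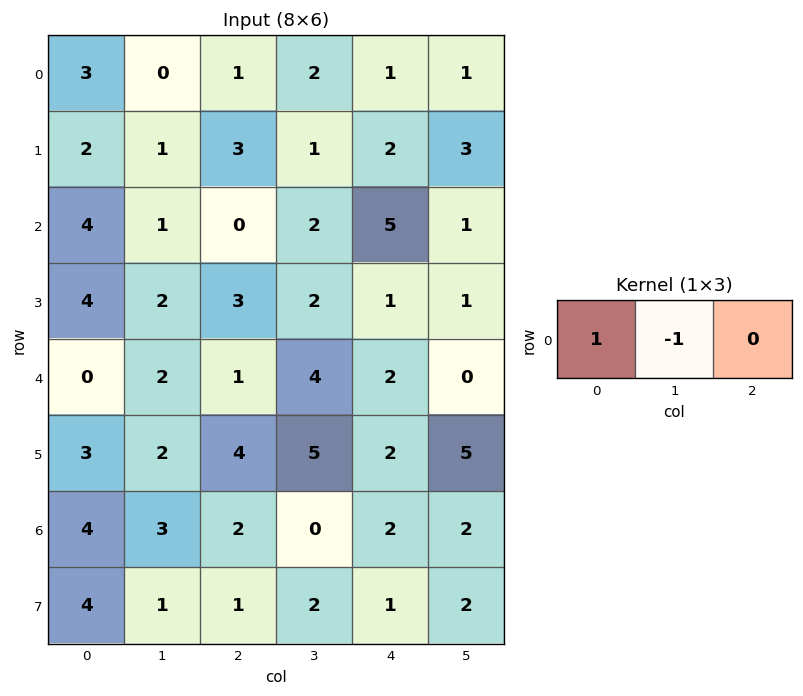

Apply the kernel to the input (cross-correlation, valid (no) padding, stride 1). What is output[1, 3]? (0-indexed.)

The receptive field on the input at this output position is [1 2 3]. Elementwise product with the kernel and sum: 1·1 + 2·-1.

-1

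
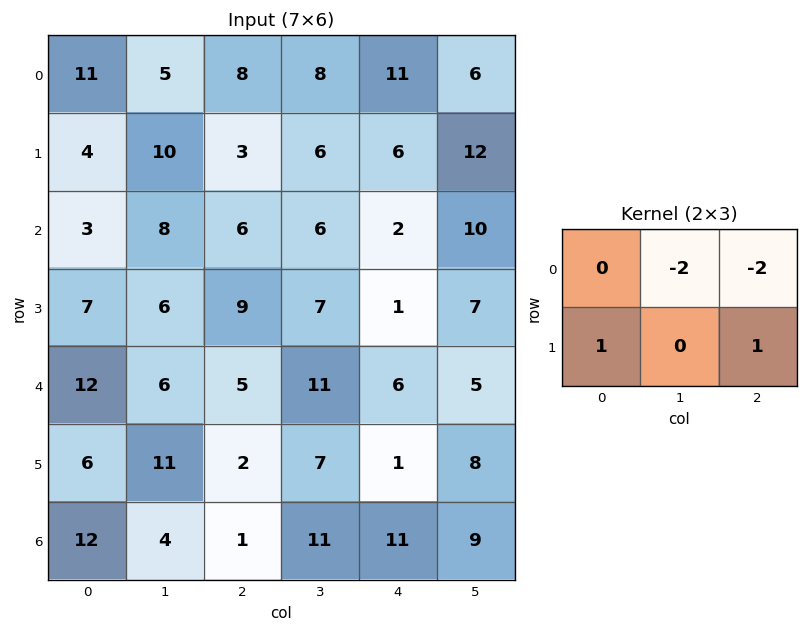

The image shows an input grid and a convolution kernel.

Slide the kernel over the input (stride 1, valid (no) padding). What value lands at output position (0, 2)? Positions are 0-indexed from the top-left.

The receptive field on the input at this output position is [8 8 11 / 3 6 6]. Elementwise product with the kernel and sum: 8·-2 + 11·-2 + 3·1 + 6·1.

-29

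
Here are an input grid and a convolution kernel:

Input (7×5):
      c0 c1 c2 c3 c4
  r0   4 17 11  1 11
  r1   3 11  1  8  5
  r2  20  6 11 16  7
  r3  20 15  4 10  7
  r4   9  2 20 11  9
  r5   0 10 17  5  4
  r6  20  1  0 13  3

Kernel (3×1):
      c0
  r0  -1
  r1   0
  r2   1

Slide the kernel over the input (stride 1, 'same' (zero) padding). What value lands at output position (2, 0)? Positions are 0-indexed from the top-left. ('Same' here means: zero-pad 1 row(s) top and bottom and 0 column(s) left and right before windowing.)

The receptive field on the zero-padded input at this output position is [3 / 20 / 20]. Elementwise product with the kernel and sum: 3·-1 + 20·1.

17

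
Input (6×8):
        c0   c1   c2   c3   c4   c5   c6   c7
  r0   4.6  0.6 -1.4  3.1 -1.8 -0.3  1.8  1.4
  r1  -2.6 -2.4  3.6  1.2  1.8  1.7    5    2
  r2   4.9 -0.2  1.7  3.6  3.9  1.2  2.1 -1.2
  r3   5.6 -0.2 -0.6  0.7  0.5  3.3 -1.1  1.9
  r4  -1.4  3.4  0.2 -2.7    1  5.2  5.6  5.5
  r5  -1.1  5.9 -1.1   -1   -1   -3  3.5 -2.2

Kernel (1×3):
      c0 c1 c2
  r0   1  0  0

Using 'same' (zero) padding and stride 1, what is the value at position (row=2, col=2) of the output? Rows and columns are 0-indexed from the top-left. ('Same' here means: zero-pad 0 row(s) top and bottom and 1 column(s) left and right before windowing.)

The receptive field on the zero-padded input at this output position is [-0.2 1.7 3.6]. Elementwise product with the kernel and sum: -0.2·1.

-0.2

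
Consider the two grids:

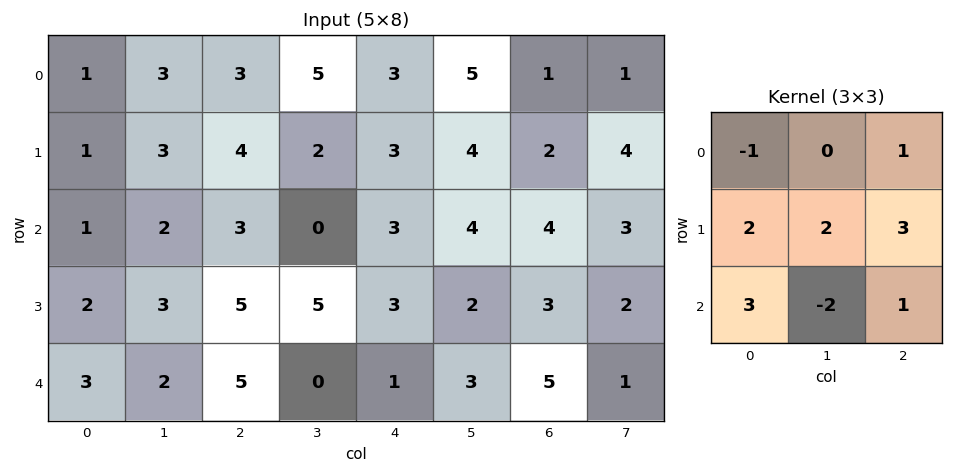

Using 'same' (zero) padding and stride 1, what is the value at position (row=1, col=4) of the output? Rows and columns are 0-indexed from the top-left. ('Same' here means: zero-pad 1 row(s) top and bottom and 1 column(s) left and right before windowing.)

20

The receptive field on the zero-padded input at this output position is [5 3 5 / 2 3 4 / 0 3 4]. Elementwise product with the kernel and sum: 5·-1 + 5·1 + 2·2 + 3·2 + 4·3 + 0·3 + 3·-2 + 4·1.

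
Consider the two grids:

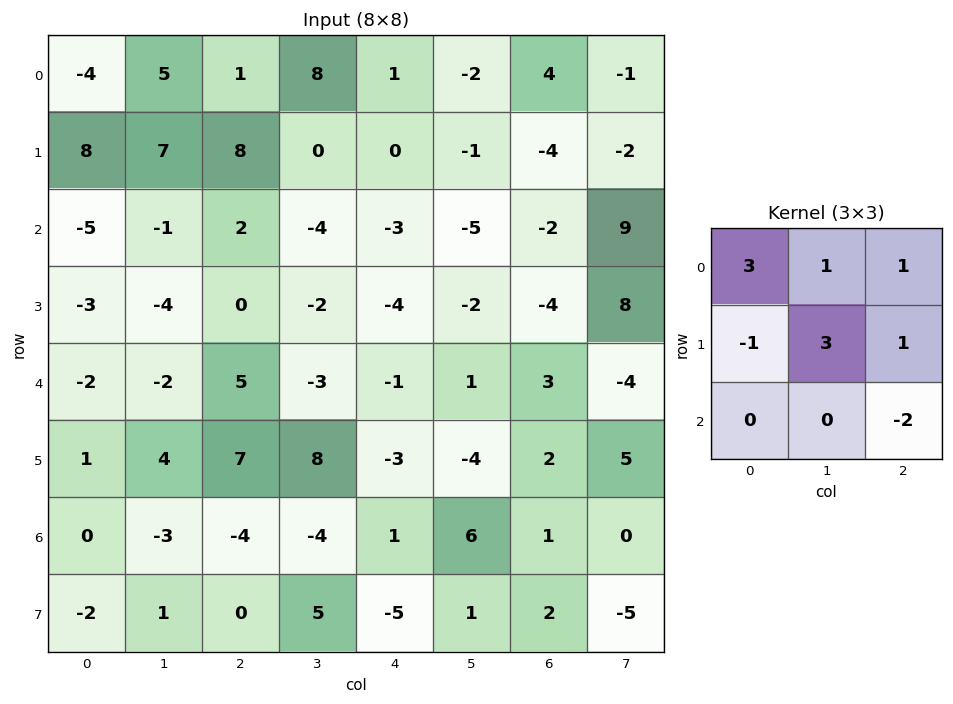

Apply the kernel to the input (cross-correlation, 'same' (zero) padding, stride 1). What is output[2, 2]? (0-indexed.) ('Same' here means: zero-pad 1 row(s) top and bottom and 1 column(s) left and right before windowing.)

36

The receptive field on the zero-padded input at this output position is [7 8 0 / -1 2 -4 / -4 0 -2]. Elementwise product with the kernel and sum: 7·3 + 8·1 + 0·1 + -1·-1 + 2·3 + -4·1 + -2·-2.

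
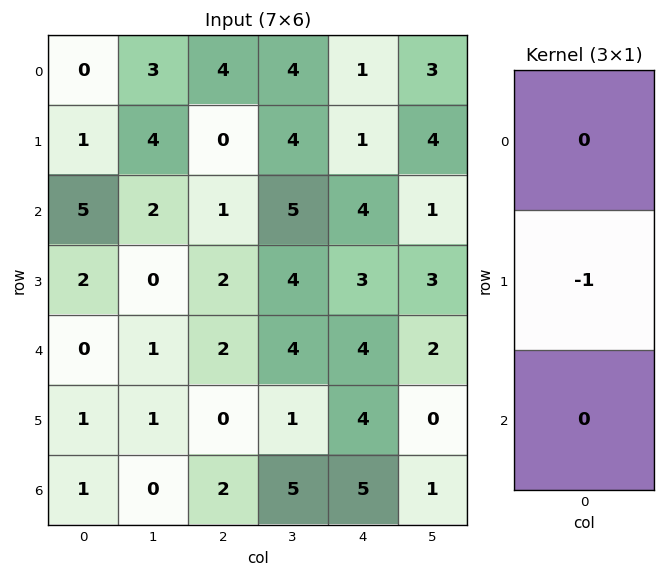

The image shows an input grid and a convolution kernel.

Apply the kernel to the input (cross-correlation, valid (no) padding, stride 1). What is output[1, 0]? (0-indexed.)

The receptive field on the input at this output position is [1 / 5 / 2]. Elementwise product with the kernel and sum: 5·-1.

-5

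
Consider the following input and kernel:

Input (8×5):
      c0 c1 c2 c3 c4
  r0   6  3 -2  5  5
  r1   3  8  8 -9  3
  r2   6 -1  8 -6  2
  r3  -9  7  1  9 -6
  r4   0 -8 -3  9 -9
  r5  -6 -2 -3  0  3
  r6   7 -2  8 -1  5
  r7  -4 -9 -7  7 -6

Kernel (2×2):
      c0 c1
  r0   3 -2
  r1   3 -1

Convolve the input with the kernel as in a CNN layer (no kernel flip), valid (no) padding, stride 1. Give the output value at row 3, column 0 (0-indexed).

The receptive field on the input at this output position is [-9 7 / 0 -8]. Elementwise product with the kernel and sum: -9·3 + 7·-2 + 0·3 + -8·-1.

-33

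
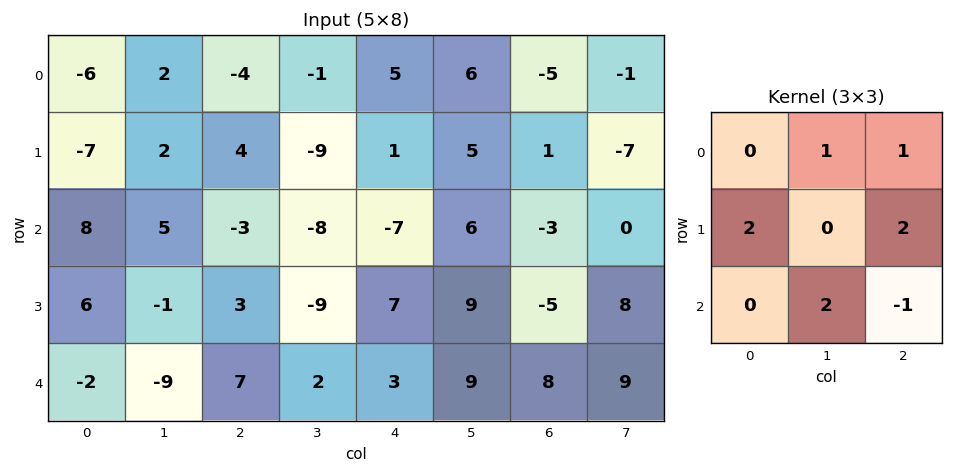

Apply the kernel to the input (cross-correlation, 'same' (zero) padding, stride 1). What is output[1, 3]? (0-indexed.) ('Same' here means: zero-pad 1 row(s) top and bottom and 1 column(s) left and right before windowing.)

The receptive field on the zero-padded input at this output position is [-4 -1 5 / 4 -9 1 / -3 -8 -7]. Elementwise product with the kernel and sum: -1·1 + 5·1 + 4·2 + 1·2 + -8·2 + -7·-1.

5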